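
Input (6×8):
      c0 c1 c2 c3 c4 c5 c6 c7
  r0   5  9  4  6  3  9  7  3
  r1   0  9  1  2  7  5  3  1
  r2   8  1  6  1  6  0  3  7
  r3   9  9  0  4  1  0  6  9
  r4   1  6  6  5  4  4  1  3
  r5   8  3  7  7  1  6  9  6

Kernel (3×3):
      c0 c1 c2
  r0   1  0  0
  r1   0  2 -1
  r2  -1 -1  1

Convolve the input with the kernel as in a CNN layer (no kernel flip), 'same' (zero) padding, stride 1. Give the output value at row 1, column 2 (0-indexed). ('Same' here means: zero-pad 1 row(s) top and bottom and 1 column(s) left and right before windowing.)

3

The receptive field on the zero-padded input at this output position is [9 4 6 / 9 1 2 / 1 6 1]. Elementwise product with the kernel and sum: 9·1 + 1·2 + 2·-1 + 1·-1 + 6·-1 + 1·1.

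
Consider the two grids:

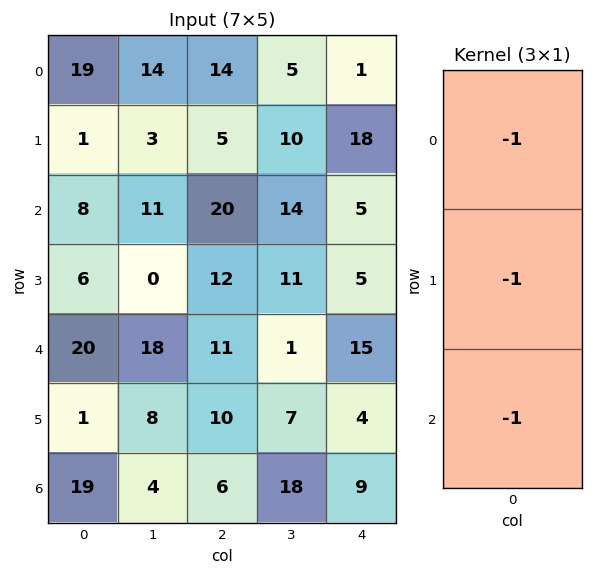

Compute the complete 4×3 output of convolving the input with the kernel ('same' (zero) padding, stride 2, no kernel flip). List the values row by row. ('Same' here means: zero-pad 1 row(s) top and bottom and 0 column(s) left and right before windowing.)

-20 -19 -19
-15 -37 -28
-27 -33 -24
-20 -16 -13

Output[0,0]: The receptive field on the zero-padded input at this output position is [0 / 19 / 1]. Elementwise product with the kernel and sum: 0·-1 + 19·-1 + 1·-1.
Output[0,1]: The receptive field on the zero-padded input at this output position is [0 / 14 / 5]. Elementwise product with the kernel and sum: 0·-1 + 14·-1 + 5·-1.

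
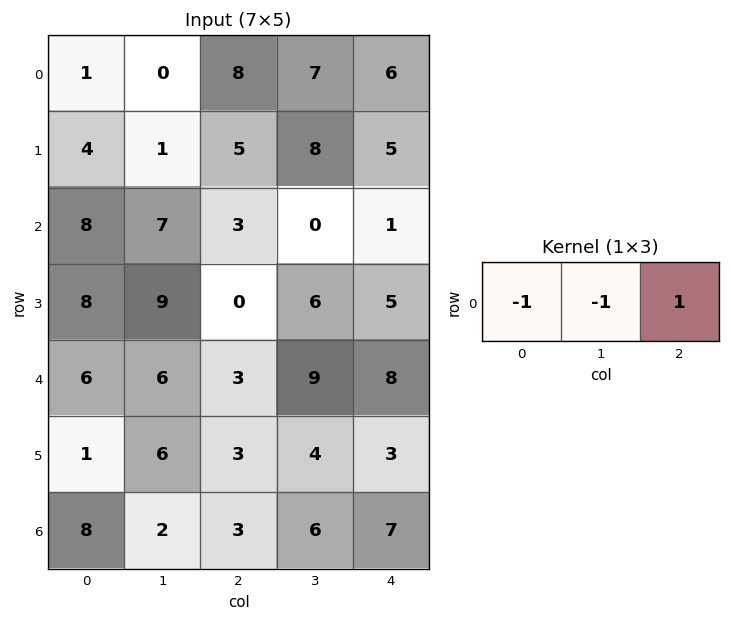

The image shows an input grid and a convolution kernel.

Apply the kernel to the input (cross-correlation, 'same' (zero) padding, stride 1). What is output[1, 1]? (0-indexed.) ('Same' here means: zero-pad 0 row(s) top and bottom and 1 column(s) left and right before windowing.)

0

The receptive field on the zero-padded input at this output position is [4 1 5]. Elementwise product with the kernel and sum: 4·-1 + 1·-1 + 5·1.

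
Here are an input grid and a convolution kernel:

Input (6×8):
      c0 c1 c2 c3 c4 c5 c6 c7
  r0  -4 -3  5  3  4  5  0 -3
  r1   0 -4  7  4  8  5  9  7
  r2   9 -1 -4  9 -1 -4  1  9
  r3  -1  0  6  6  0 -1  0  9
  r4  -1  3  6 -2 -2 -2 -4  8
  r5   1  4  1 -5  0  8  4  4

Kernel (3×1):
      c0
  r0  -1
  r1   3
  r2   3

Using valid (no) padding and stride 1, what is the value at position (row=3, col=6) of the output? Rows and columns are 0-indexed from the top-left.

The receptive field on the input at this output position is [0 / -4 / 4]. Elementwise product with the kernel and sum: 0·-1 + -4·3 + 4·3.

0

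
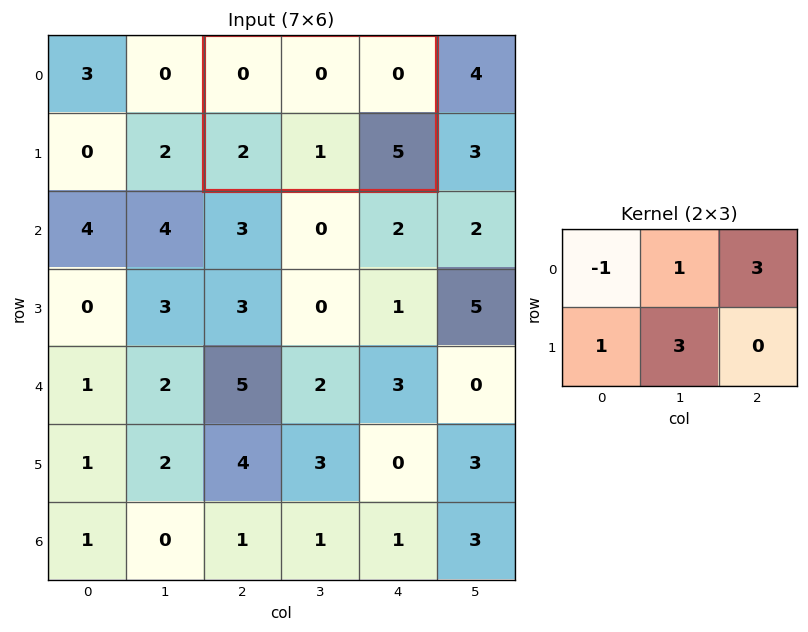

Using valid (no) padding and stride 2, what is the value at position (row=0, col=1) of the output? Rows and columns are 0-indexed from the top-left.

5

The receptive field on the input at this output position is [0 0 0 / 2 1 5]. Elementwise product with the kernel and sum: 0·-1 + 0·1 + 0·3 + 2·1 + 1·3.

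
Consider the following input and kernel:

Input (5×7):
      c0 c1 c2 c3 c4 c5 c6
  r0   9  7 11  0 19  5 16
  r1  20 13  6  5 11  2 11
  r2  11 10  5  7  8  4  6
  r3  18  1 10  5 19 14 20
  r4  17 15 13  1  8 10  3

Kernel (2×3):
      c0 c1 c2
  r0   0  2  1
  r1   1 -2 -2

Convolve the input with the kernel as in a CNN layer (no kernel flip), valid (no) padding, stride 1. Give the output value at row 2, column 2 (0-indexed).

-16

The receptive field on the input at this output position is [5 7 8 / 10 5 19]. Elementwise product with the kernel and sum: 7·2 + 8·1 + 10·1 + 5·-2 + 19·-2.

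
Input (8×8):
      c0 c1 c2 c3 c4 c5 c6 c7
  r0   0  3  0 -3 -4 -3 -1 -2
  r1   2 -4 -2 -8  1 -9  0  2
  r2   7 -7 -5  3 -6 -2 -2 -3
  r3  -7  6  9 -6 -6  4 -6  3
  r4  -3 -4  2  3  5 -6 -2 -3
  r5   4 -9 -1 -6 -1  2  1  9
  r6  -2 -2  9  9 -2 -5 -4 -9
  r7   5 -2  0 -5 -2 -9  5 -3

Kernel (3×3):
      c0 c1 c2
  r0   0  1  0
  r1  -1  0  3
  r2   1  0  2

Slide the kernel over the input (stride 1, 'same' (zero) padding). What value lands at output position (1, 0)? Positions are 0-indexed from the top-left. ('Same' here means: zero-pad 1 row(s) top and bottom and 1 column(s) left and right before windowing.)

-26

The receptive field on the zero-padded input at this output position is [0 0 3 / 0 2 -4 / 0 7 -7]. Elementwise product with the kernel and sum: 0·1 + 0·-1 + -4·3 + 0·1 + -7·2.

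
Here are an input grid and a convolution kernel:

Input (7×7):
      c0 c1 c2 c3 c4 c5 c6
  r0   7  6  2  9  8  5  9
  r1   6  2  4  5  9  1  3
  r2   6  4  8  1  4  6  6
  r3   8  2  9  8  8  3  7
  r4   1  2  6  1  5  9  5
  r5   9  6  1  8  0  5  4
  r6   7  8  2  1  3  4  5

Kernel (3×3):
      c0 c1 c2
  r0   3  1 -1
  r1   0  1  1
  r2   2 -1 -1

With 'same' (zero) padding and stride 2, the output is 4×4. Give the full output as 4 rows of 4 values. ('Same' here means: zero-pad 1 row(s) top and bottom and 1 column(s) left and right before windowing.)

Output[0,0]: The receptive field on the zero-padded input at this output position is [0 0 0 / 0 7 6 / 0 6 2]. Elementwise product with the kernel and sum: 0·3 + 0·1 + 0·-1 + 7·1 + 6·1 + 0·2 + 6·-1 + 2·-1.
Output[0,1]: The receptive field on the zero-padded input at this output position is [0 0 0 / 6 2 9 / 2 4 5]. Elementwise product with the kernel and sum: 0·3 + 0·1 + 0·-1 + 2·1 + 9·1 + 2·2 + 4·-1 + 5·-1.

5 6 13 8
4 1 38 11
-6 17 54 27
18 14 26 24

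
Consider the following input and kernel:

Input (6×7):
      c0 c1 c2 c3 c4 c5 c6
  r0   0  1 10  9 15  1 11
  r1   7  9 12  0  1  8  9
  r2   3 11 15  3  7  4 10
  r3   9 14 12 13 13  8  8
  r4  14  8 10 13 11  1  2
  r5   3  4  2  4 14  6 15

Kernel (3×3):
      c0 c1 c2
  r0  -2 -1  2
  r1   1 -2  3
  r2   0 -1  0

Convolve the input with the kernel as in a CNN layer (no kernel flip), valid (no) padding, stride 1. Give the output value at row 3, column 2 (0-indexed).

The receptive field on the input at this output position is [12 13 13 / 10 13 11 / 2 4 14]. Elementwise product with the kernel and sum: 12·-2 + 13·-1 + 13·2 + 10·1 + 13·-2 + 11·3 + 4·-1.

2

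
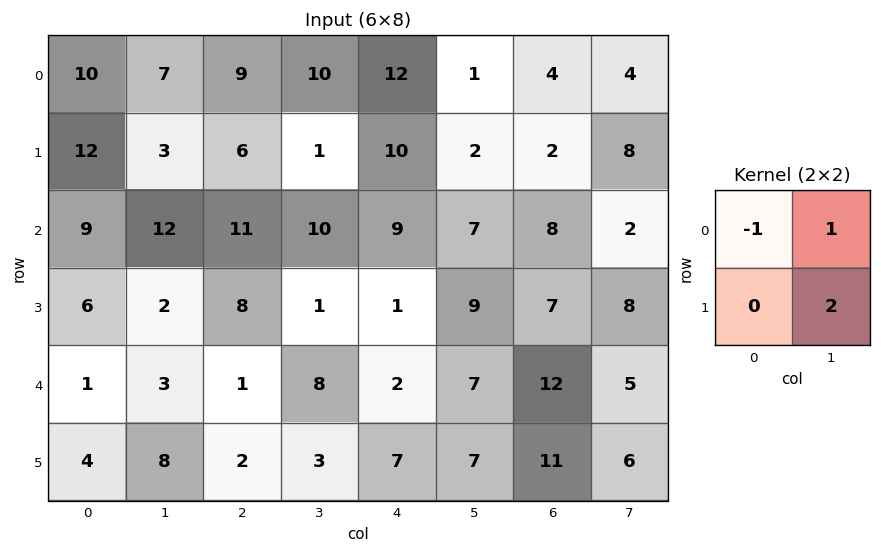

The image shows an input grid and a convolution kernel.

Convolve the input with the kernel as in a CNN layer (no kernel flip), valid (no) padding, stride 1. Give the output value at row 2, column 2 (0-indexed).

The receptive field on the input at this output position is [11 10 / 8 1]. Elementwise product with the kernel and sum: 11·-1 + 10·1 + 1·2.

1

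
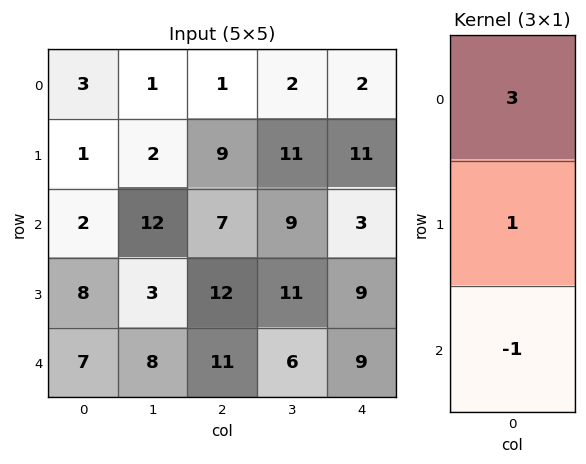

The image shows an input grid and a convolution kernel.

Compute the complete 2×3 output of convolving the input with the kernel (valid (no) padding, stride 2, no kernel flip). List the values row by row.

8 5 14
7 22 9

Output[0,0]: The receptive field on the input at this output position is [3 / 1 / 2]. Elementwise product with the kernel and sum: 3·3 + 1·1 + 2·-1.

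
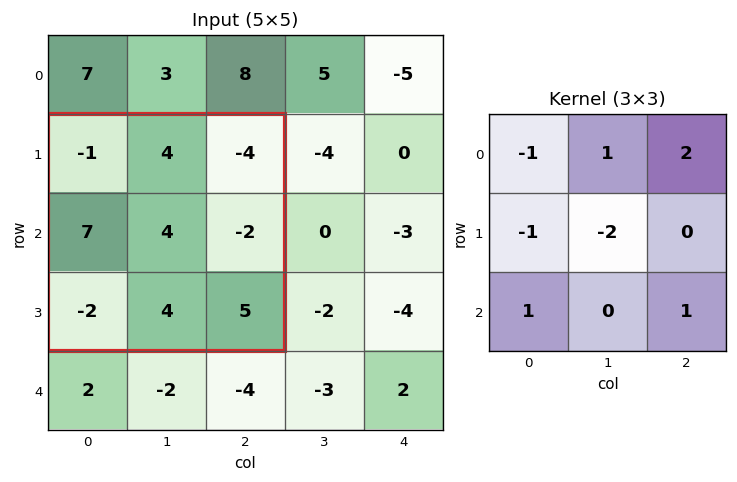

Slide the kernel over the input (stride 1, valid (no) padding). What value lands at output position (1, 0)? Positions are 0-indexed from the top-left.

The receptive field on the input at this output position is [-1 4 -4 / 7 4 -2 / -2 4 5]. Elementwise product with the kernel and sum: -1·-1 + 4·1 + -4·2 + 7·-1 + 4·-2 + -2·1 + 5·1.

-15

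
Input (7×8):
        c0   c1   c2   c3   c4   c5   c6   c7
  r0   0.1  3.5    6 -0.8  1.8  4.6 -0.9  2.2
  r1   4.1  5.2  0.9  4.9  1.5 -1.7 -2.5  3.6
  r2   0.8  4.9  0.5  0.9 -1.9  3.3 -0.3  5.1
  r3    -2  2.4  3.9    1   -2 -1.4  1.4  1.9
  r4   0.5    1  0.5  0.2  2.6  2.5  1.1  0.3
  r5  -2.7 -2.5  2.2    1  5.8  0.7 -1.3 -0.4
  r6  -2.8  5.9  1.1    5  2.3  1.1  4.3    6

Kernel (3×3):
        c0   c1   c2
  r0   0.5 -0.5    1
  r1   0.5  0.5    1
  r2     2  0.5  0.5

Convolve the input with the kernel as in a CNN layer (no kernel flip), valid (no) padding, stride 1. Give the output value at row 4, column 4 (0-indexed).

The receptive field on the input at this output position is [2.6 2.5 1.1 / 5.8 0.7 -1.3 / 2.3 1.1 4.3]. Elementwise product with the kernel and sum: 2.6·0.5 + 2.5·-0.5 + 1.1·1 + 5.8·0.5 + 0.7·0.5 + -1.3·1 + 2.3·2 + 1.1·0.5 + 4.3·0.5.

10.4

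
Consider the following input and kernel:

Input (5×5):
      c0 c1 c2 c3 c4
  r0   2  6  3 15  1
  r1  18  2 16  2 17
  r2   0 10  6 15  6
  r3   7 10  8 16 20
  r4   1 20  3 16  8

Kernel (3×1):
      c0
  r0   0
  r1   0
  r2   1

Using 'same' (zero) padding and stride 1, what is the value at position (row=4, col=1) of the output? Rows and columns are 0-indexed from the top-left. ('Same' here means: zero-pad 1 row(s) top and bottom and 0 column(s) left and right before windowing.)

The receptive field on the zero-padded input at this output position is [10 / 20 / 0]. Elementwise product with the kernel and sum: 0·1.

0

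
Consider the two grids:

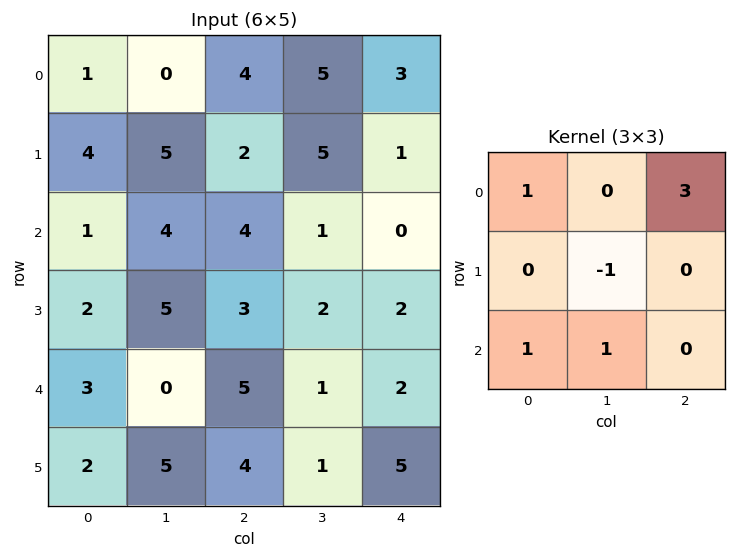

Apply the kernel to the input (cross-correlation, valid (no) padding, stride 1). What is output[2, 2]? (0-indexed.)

The receptive field on the input at this output position is [4 1 0 / 3 2 2 / 5 1 2]. Elementwise product with the kernel and sum: 4·1 + 0·3 + 2·-1 + 5·1 + 1·1.

8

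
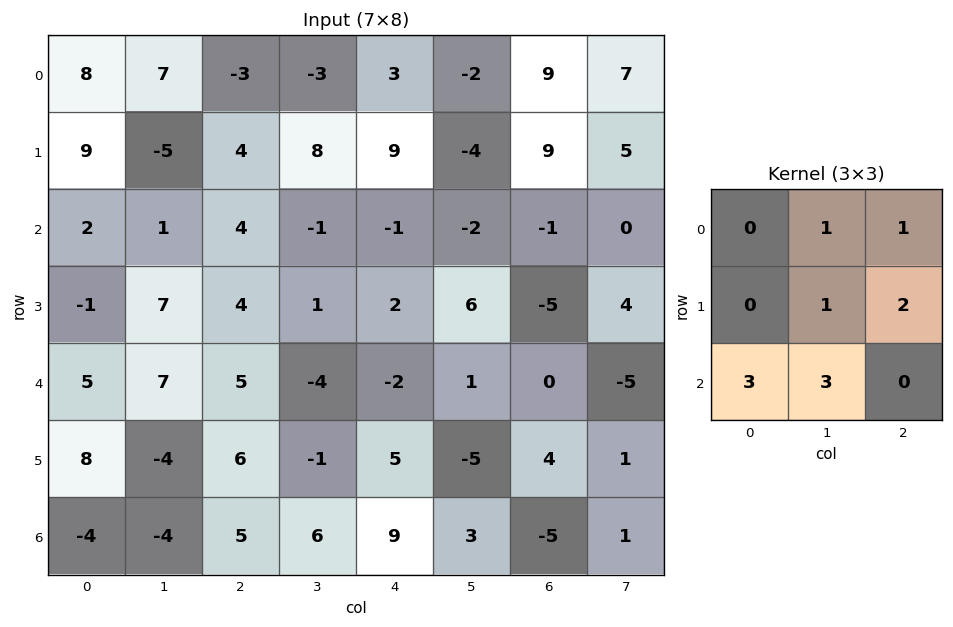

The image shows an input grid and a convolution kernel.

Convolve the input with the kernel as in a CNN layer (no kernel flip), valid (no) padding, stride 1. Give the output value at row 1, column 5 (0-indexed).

The receptive field on the input at this output position is [-4 9 5 / -2 -1 0 / 6 -5 4]. Elementwise product with the kernel and sum: 9·1 + 5·1 + -1·1 + 0·2 + 6·3 + -5·3.

16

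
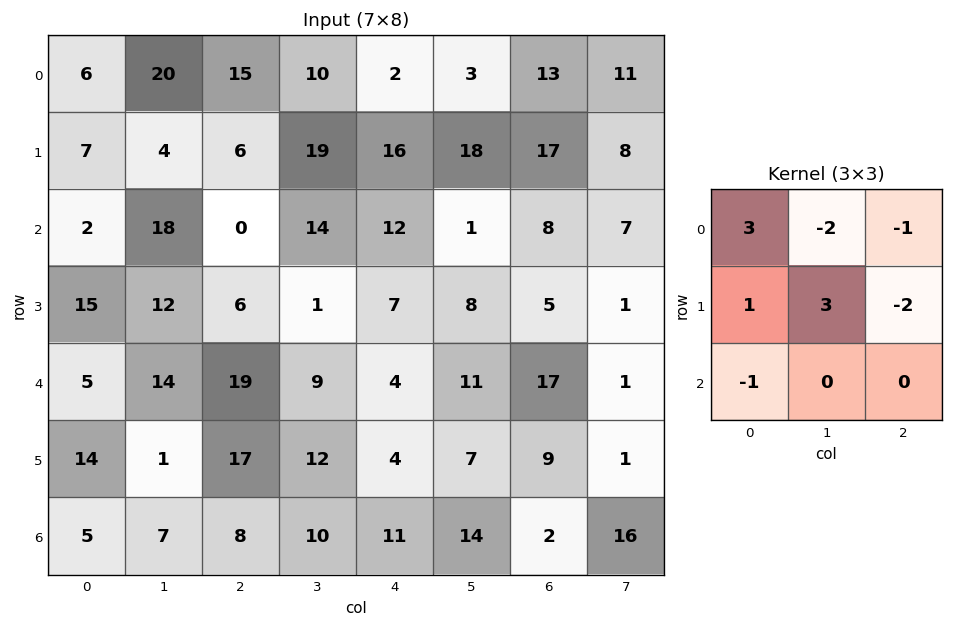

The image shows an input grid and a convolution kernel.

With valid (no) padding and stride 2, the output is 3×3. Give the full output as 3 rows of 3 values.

-32 54 11
4 -64 43
-54 72 -31

Output[0,0]: The receptive field on the input at this output position is [6 20 15 / 7 4 6 / 2 18 0]. Elementwise product with the kernel and sum: 6·3 + 20·-2 + 15·-1 + 7·1 + 4·3 + 6·-2 + 2·-1.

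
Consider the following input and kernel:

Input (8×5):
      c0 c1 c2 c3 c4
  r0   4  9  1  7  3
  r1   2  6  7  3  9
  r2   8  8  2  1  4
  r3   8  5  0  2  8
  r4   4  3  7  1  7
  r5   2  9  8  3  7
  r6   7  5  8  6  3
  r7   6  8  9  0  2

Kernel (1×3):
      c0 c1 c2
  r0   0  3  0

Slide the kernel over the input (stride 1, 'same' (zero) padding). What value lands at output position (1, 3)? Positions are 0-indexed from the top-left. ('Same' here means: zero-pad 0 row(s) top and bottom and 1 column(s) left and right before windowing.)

9

The receptive field on the zero-padded input at this output position is [7 3 9]. Elementwise product with the kernel and sum: 3·3.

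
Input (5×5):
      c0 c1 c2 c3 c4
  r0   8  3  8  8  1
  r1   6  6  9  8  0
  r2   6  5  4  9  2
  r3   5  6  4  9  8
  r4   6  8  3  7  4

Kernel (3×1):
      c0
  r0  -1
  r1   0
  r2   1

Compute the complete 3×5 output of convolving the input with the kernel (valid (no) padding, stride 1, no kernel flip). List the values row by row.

-2 2 -4 1 1
-1 0 -5 1 8
0 3 -1 -2 2

Output[0,0]: The receptive field on the input at this output position is [8 / 6 / 6]. Elementwise product with the kernel and sum: 8·-1 + 6·1.
Output[0,1]: The receptive field on the input at this output position is [3 / 6 / 5]. Elementwise product with the kernel and sum: 3·-1 + 5·1.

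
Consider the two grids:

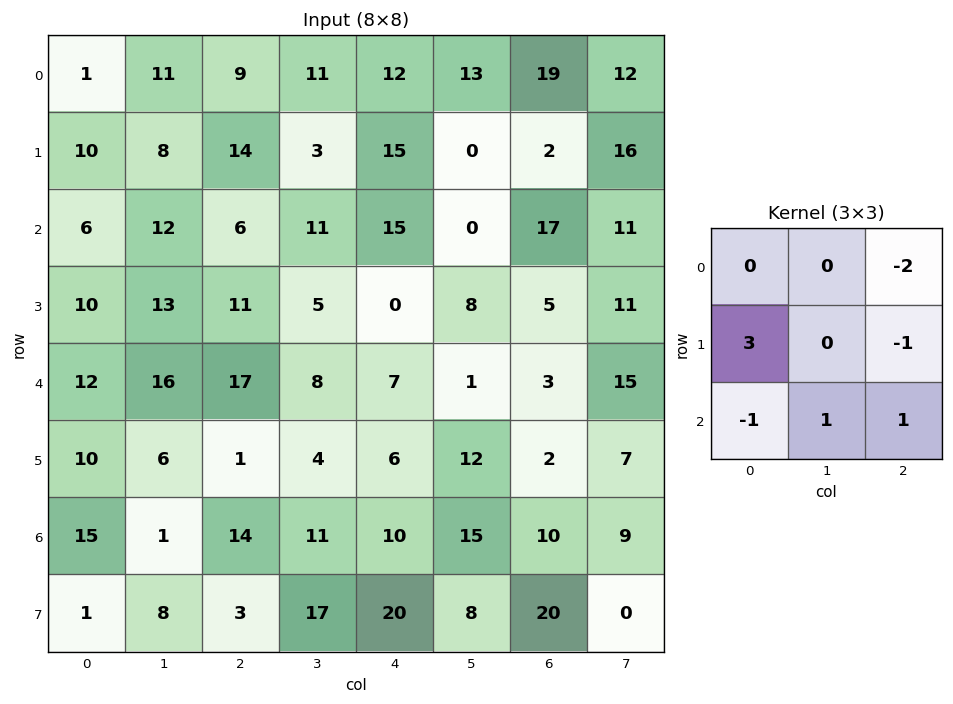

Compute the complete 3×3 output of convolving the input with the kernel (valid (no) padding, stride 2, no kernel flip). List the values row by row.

10 23 7
28 1 -42
-5 -10 25

Output[0,0]: The receptive field on the input at this output position is [1 11 9 / 10 8 14 / 6 12 6]. Elementwise product with the kernel and sum: 9·-2 + 10·3 + 14·-1 + 6·-1 + 12·1 + 6·1.
Output[0,1]: The receptive field on the input at this output position is [9 11 12 / 14 3 15 / 6 11 15]. Elementwise product with the kernel and sum: 12·-2 + 14·3 + 15·-1 + 6·-1 + 11·1 + 15·1.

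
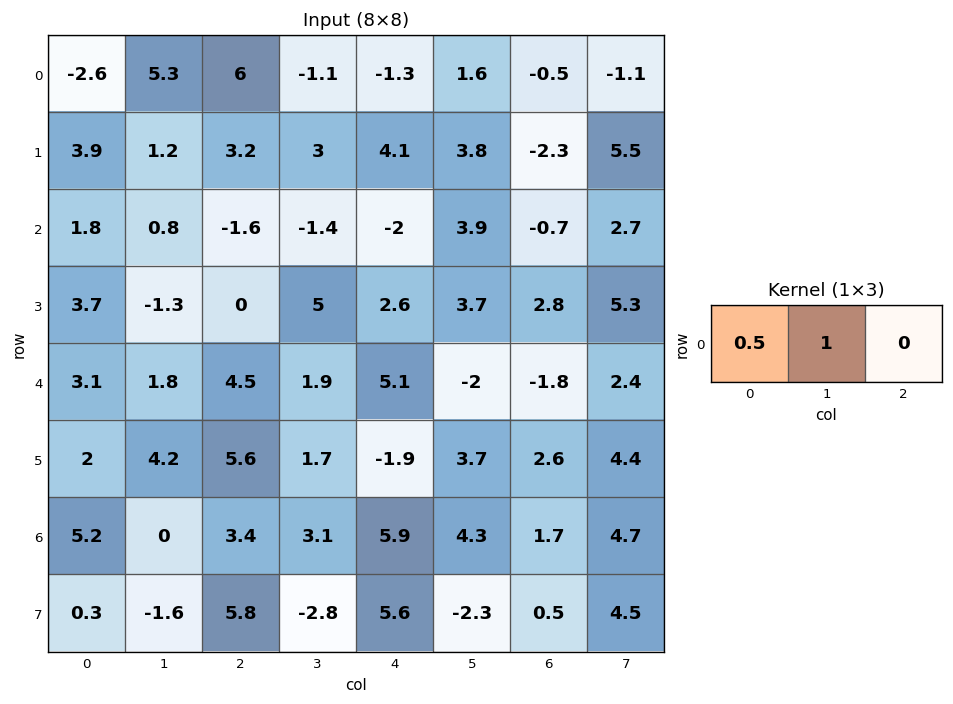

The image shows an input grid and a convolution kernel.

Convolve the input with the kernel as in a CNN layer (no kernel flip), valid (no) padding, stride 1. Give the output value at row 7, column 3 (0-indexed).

The receptive field on the input at this output position is [-2.8 5.6 -2.3]. Elementwise product with the kernel and sum: -2.8·0.5 + 5.6·1.

4.2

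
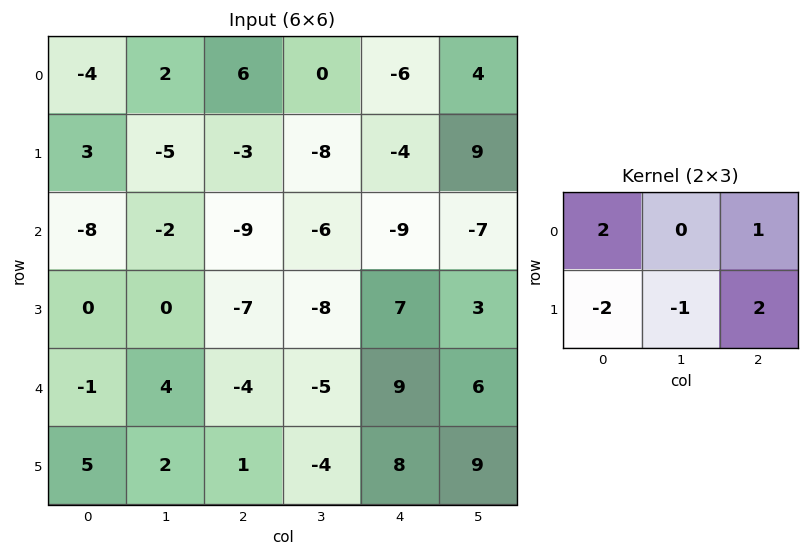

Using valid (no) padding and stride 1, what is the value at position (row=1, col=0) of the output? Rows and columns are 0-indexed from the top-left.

3

The receptive field on the input at this output position is [3 -5 -3 / -8 -2 -9]. Elementwise product with the kernel and sum: 3·2 + -3·1 + -8·-2 + -2·-1 + -9·2.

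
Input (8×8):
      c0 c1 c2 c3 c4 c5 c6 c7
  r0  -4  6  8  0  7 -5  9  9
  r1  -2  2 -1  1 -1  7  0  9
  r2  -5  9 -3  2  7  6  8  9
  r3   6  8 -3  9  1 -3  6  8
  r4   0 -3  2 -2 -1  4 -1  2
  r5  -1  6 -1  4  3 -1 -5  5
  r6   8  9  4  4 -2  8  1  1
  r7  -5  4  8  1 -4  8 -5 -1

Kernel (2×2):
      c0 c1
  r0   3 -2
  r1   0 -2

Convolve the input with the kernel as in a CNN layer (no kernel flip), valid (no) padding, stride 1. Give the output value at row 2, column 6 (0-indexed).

-10

The receptive field on the input at this output position is [8 9 / 6 8]. Elementwise product with the kernel and sum: 8·3 + 9·-2 + 8·-2.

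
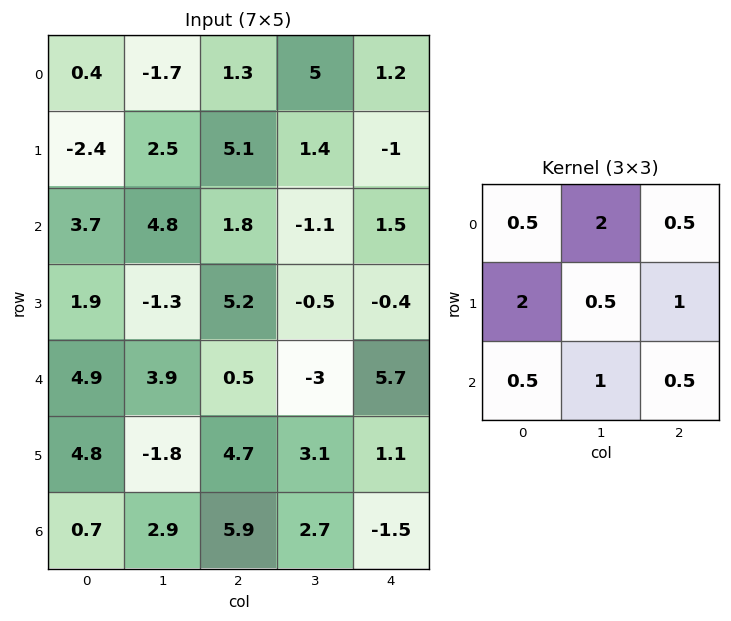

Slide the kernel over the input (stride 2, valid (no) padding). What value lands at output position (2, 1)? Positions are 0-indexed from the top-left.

The receptive field on the input at this output position is [0.5 -3 5.7 / 4.7 3.1 1.1 / 5.9 2.7 -1.5]. Elementwise product with the kernel and sum: 0.5·0.5 + -3·2 + 5.7·0.5 + 4.7·2 + 3.1·0.5 + 1.1·1 + 5.9·0.5 + 2.7·1 + -1.5·0.5.

14.05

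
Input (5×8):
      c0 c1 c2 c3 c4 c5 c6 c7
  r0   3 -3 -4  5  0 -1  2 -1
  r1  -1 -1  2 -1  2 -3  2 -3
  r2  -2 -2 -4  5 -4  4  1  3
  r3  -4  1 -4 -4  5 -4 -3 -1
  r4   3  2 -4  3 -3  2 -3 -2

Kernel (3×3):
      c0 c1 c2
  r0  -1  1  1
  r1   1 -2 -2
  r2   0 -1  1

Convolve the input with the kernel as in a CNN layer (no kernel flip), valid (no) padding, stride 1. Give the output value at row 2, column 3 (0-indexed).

-6

The receptive field on the input at this output position is [5 -4 4 / -4 5 -4 / 3 -3 2]. Elementwise product with the kernel and sum: 5·-1 + -4·1 + 4·1 + -4·1 + 5·-2 + -4·-2 + -3·-1 + 2·1.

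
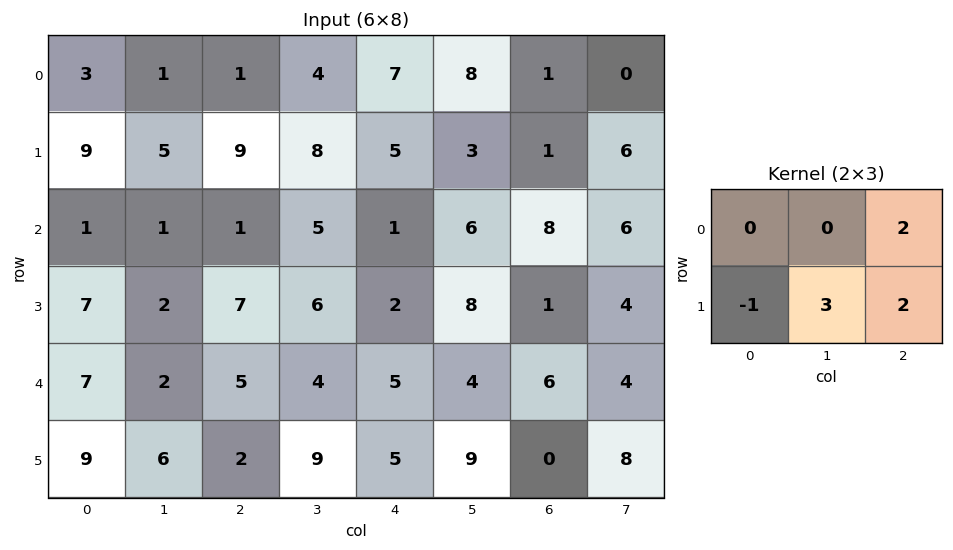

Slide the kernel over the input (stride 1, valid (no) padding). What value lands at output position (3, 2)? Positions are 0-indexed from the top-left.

The receptive field on the input at this output position is [7 6 2 / 5 4 5]. Elementwise product with the kernel and sum: 2·2 + 5·-1 + 4·3 + 5·2.

21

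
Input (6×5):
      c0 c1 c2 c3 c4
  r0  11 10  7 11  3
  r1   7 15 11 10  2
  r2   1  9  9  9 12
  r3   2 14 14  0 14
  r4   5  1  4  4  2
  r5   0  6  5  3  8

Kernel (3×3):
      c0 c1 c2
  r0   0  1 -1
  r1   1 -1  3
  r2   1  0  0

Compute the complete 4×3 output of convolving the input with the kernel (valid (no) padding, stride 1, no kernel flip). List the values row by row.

Output[0,0]: The receptive field on the input at this output position is [11 10 7 / 7 15 11 / 1 9 9]. Elementwise product with the kernel and sum: 10·1 + 7·-1 + 7·1 + 15·-1 + 11·3 + 1·1.
Output[0,1]: The receptive field on the input at this output position is [10 7 11 / 15 11 10 / 9 9 9]. Elementwise product with the kernel and sum: 7·1 + 11·-1 + 15·1 + 11·-1 + 10·3 + 9·1.

29 39 24
25 42 58
35 1 57
16 29 -3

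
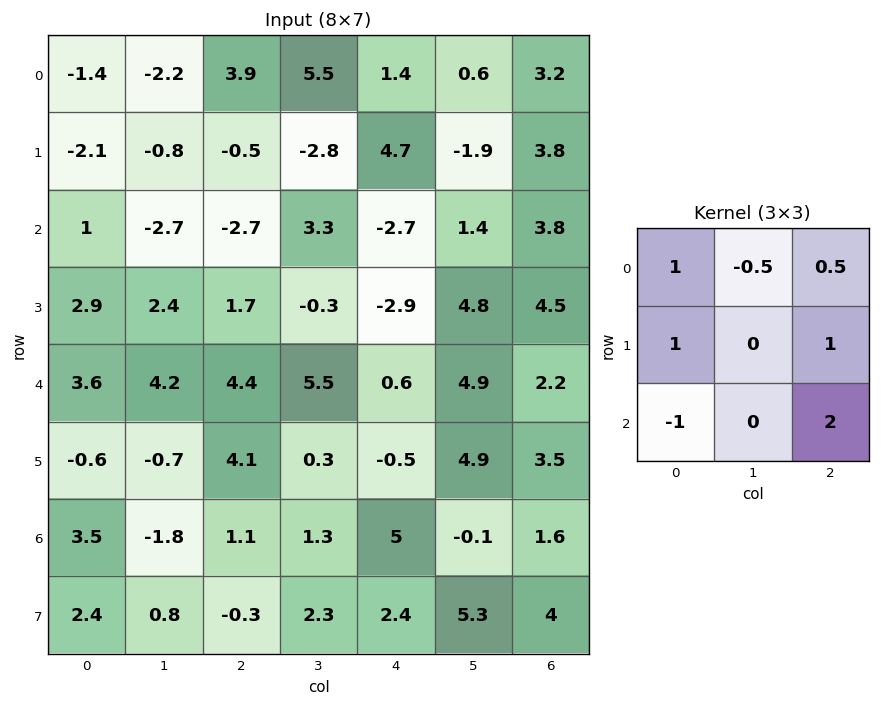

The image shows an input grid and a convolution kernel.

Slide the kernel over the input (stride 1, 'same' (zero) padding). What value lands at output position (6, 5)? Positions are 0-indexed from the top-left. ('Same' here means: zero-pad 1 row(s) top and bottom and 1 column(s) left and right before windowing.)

The receptive field on the zero-padded input at this output position is [-0.5 4.9 3.5 / 5 -0.1 1.6 / 2.4 5.3 4]. Elementwise product with the kernel and sum: -0.5·1 + 4.9·-0.5 + 3.5·0.5 + 5·1 + 1.6·1 + 2.4·-1 + 4·2.

11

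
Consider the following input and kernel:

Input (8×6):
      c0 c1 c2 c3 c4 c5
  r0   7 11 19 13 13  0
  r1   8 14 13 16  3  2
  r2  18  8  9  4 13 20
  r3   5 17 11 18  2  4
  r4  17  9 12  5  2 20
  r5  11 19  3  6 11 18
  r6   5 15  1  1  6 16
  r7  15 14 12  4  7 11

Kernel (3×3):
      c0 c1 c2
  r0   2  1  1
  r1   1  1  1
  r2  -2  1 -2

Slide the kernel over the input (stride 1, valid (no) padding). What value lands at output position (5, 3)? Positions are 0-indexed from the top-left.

The receptive field on the input at this output position is [6 11 18 / 1 6 16 / 4 7 11]. Elementwise product with the kernel and sum: 6·2 + 11·1 + 18·1 + 1·1 + 6·1 + 16·1 + 4·-2 + 7·1 + 11·-2.

41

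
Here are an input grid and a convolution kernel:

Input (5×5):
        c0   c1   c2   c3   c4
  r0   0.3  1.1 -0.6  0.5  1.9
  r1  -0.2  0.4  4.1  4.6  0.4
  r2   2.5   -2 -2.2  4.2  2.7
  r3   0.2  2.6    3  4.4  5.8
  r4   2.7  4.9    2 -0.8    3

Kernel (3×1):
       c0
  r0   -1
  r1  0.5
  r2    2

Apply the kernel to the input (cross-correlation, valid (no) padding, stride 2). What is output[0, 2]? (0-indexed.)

3.7

The receptive field on the input at this output position is [1.9 / 0.4 / 2.7]. Elementwise product with the kernel and sum: 1.9·-1 + 0.4·0.5 + 2.7·2.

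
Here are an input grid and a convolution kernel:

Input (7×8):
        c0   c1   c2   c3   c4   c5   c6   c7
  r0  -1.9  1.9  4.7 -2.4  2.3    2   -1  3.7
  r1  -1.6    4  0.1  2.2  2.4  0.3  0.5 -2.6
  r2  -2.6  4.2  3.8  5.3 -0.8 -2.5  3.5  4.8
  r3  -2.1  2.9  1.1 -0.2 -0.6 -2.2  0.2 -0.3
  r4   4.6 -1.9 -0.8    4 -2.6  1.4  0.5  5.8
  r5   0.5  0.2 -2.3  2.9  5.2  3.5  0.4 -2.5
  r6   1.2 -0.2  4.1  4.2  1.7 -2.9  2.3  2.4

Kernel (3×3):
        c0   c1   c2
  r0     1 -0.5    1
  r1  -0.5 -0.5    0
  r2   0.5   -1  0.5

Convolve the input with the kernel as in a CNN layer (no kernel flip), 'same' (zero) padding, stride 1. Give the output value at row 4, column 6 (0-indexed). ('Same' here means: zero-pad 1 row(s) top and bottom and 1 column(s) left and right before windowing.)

-3.45

The receptive field on the zero-padded input at this output position is [-2.2 0.2 -0.3 / 1.4 0.5 5.8 / 3.5 0.4 -2.5]. Elementwise product with the kernel and sum: -2.2·1 + 0.2·-0.5 + -0.3·1 + 1.4·-0.5 + 0.5·-0.5 + 3.5·0.5 + 0.4·-1 + -2.5·0.5.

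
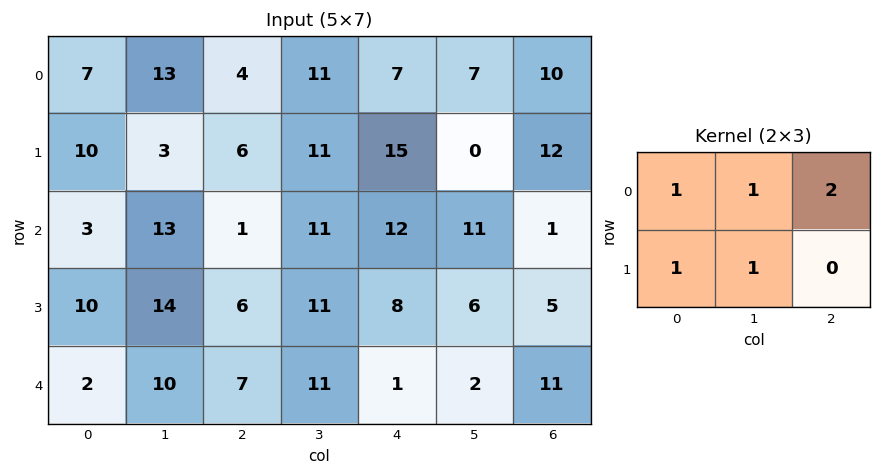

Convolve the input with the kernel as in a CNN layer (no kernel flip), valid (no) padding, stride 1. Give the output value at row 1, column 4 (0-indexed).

62

The receptive field on the input at this output position is [15 0 12 / 12 11 1]. Elementwise product with the kernel and sum: 15·1 + 0·1 + 12·2 + 12·1 + 11·1.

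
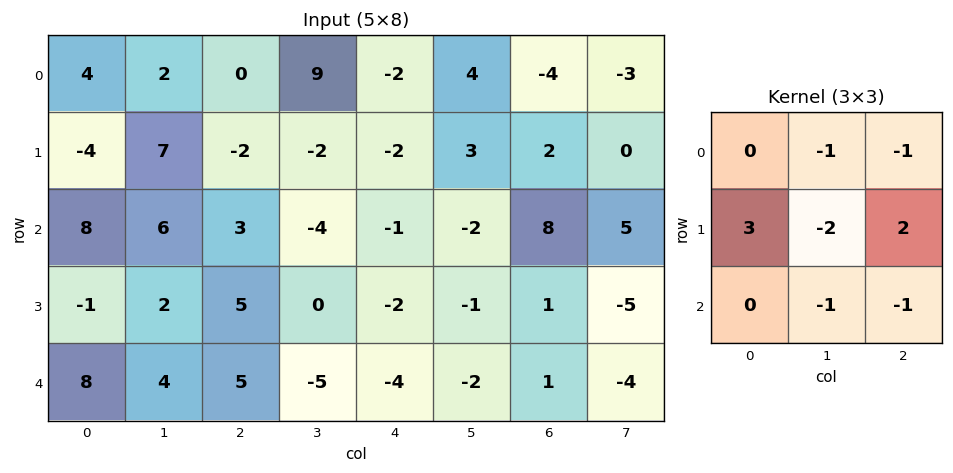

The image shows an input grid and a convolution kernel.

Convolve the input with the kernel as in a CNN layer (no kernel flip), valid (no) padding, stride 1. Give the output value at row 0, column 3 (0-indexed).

The receptive field on the input at this output position is [9 -2 4 / -2 -2 3 / -4 -1 -2]. Elementwise product with the kernel and sum: -2·-1 + 4·-1 + -2·3 + -2·-2 + 3·2 + -1·-1 + -2·-1.

5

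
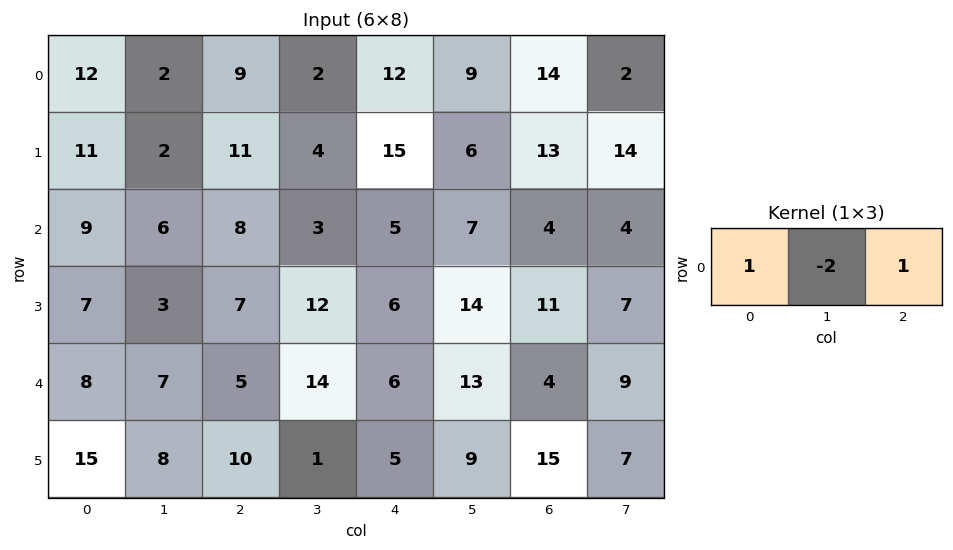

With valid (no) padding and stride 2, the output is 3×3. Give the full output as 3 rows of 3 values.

Output[0,0]: The receptive field on the input at this output position is [12 2 9]. Elementwise product with the kernel and sum: 12·1 + 2·-2 + 9·1.
Output[0,1]: The receptive field on the input at this output position is [9 2 12]. Elementwise product with the kernel and sum: 9·1 + 2·-2 + 12·1.

17 17 8
5 7 -5
-1 -17 -16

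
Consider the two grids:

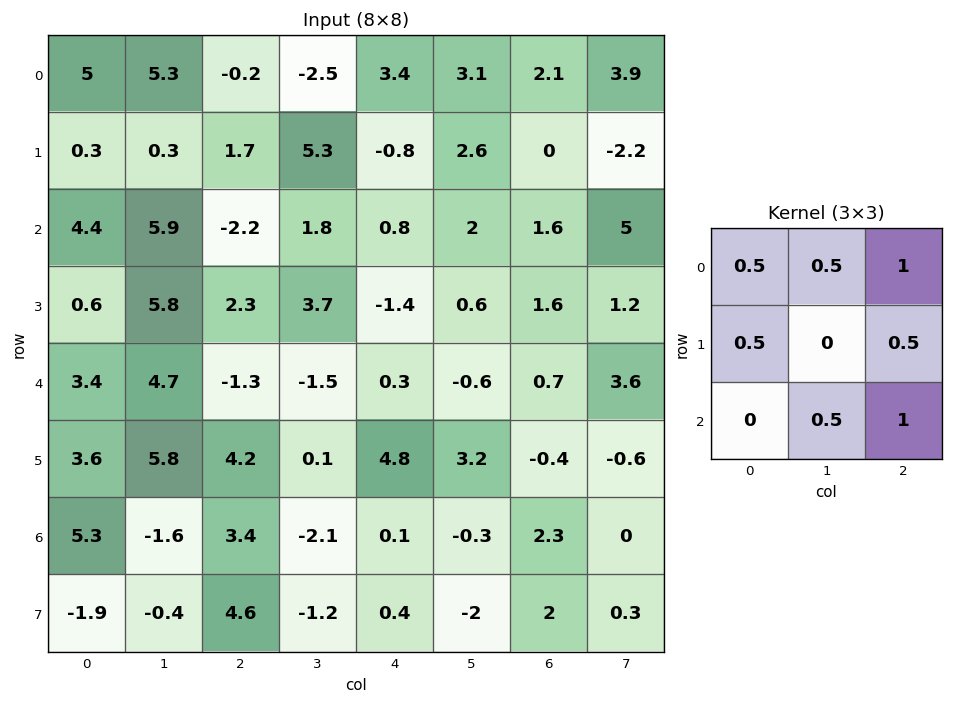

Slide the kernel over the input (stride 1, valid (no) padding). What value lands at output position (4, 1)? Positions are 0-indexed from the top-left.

2.75

The receptive field on the input at this output position is [4.7 -1.3 -1.5 / 5.8 4.2 0.1 / -1.6 3.4 -2.1]. Elementwise product with the kernel and sum: 4.7·0.5 + -1.3·0.5 + -1.5·1 + 5.8·0.5 + 0.1·0.5 + 3.4·0.5 + -2.1·1.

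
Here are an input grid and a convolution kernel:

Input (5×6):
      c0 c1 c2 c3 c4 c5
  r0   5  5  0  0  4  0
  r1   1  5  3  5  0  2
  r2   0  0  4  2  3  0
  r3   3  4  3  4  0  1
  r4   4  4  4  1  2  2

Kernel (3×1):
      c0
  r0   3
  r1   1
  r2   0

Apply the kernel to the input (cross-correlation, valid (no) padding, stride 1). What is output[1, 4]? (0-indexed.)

3

The receptive field on the input at this output position is [0 / 3 / 0]. Elementwise product with the kernel and sum: 0·3 + 3·1.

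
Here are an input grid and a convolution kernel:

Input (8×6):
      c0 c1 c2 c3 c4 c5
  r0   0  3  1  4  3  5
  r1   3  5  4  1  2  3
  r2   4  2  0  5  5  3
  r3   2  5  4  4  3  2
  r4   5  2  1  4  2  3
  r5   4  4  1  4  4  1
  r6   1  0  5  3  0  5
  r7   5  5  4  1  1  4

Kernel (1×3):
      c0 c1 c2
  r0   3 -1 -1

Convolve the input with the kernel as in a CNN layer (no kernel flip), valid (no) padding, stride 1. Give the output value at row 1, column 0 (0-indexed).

The receptive field on the input at this output position is [3 5 4]. Elementwise product with the kernel and sum: 3·3 + 5·-1 + 4·-1.

0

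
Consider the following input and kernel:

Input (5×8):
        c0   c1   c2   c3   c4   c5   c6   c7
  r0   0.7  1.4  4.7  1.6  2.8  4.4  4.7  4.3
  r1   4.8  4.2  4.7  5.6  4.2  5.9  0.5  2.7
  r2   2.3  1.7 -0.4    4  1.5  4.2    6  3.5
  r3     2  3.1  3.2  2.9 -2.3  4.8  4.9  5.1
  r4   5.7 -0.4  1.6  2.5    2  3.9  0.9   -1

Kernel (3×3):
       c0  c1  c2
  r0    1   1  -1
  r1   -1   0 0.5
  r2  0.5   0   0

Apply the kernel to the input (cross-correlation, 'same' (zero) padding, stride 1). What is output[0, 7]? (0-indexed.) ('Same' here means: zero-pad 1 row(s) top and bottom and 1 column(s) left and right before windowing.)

-4.45

The receptive field on the zero-padded input at this output position is [0 0 0 / 4.7 4.3 0 / 0.5 2.7 0]. Elementwise product with the kernel and sum: 0·1 + 0·1 + 0·-1 + 4.7·-1 + 0·0.5 + 0.5·0.5.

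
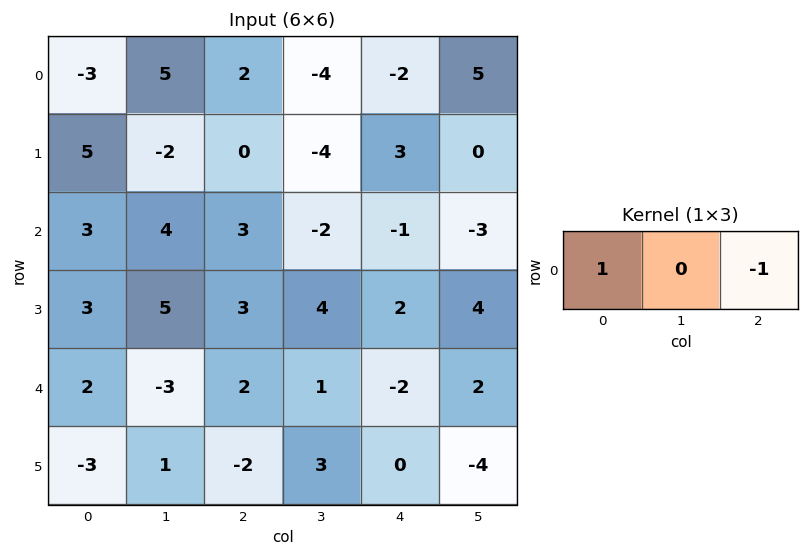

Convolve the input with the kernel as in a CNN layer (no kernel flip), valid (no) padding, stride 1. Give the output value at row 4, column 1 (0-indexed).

-4

The receptive field on the input at this output position is [-3 2 1]. Elementwise product with the kernel and sum: -3·1 + 1·-1.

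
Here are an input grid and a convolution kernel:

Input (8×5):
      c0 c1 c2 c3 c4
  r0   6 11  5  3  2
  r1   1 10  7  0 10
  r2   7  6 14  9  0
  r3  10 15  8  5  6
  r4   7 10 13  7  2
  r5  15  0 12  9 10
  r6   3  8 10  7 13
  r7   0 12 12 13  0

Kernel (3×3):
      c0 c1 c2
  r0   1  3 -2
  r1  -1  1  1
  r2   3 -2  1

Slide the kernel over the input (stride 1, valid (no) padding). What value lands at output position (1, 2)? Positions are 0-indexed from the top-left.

The receptive field on the input at this output position is [7 0 10 / 14 9 0 / 8 5 6]. Elementwise product with the kernel and sum: 7·1 + 0·3 + 10·-2 + 14·-1 + 9·1 + 0·1 + 8·3 + 5·-2 + 6·1.

2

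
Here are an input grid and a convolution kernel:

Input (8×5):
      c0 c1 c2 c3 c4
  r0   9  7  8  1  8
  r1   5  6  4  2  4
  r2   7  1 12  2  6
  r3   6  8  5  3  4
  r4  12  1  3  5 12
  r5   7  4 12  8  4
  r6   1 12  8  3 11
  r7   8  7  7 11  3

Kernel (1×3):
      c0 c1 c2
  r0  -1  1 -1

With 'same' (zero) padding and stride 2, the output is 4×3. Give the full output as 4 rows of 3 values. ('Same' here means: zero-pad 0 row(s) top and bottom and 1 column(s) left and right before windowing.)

2 0 7
6 9 4
11 -3 7
-11 -7 8

Output[0,0]: The receptive field on the zero-padded input at this output position is [0 9 7]. Elementwise product with the kernel and sum: 0·-1 + 9·1 + 7·-1.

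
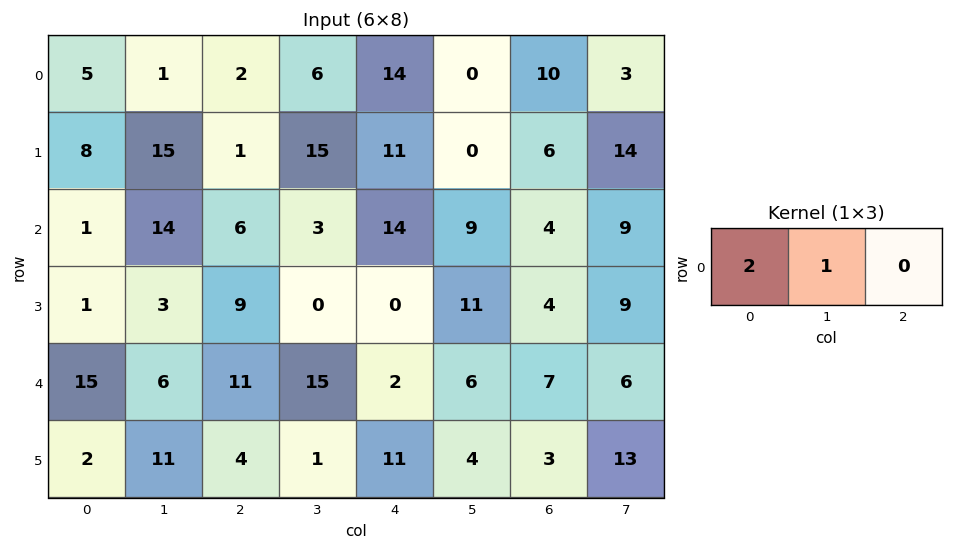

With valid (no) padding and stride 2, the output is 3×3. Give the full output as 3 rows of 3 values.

Output[0,0]: The receptive field on the input at this output position is [5 1 2]. Elementwise product with the kernel and sum: 5·2 + 1·1.
Output[0,1]: The receptive field on the input at this output position is [2 6 14]. Elementwise product with the kernel and sum: 2·2 + 6·1.

11 10 28
16 15 37
36 37 10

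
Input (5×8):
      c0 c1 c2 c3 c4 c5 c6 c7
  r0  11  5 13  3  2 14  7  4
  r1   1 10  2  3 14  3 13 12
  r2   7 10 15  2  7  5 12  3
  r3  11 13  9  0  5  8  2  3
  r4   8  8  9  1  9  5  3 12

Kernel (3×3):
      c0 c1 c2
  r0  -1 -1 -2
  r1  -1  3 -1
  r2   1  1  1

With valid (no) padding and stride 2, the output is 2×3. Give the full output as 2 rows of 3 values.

17 -3 -24
-3 -26 -2

Output[0,0]: The receptive field on the input at this output position is [11 5 13 / 1 10 2 / 7 10 15]. Elementwise product with the kernel and sum: 11·-1 + 5·-1 + 13·-2 + 1·-1 + 10·3 + 2·-1 + 7·1 + 10·1 + 15·1.
Output[0,1]: The receptive field on the input at this output position is [13 3 2 / 2 3 14 / 15 2 7]. Elementwise product with the kernel and sum: 13·-1 + 3·-1 + 2·-2 + 2·-1 + 3·3 + 14·-1 + 15·1 + 2·1 + 7·1.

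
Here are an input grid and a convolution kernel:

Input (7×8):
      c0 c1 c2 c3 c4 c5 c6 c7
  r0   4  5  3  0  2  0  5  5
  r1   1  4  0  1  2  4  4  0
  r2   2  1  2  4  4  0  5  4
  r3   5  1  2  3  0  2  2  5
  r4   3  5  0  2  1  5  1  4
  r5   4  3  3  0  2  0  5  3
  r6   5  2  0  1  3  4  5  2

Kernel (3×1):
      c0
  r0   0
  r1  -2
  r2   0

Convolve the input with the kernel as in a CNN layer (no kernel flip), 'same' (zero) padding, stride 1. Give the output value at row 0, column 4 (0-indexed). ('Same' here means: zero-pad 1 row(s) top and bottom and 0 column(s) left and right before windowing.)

-4

The receptive field on the zero-padded input at this output position is [0 / 2 / 2]. Elementwise product with the kernel and sum: 2·-2.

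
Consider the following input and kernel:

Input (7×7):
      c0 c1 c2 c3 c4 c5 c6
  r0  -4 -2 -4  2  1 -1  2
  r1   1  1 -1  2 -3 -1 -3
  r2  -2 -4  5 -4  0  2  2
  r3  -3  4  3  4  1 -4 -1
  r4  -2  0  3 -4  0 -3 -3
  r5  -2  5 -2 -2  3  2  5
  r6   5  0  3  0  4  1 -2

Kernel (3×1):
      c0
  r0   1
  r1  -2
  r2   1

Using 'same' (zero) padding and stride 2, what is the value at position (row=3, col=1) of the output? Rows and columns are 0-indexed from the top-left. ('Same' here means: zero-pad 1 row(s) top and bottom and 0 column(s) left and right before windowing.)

The receptive field on the zero-padded input at this output position is [-2 / 3 / 0]. Elementwise product with the kernel and sum: -2·1 + 3·-2 + 0·1.

-8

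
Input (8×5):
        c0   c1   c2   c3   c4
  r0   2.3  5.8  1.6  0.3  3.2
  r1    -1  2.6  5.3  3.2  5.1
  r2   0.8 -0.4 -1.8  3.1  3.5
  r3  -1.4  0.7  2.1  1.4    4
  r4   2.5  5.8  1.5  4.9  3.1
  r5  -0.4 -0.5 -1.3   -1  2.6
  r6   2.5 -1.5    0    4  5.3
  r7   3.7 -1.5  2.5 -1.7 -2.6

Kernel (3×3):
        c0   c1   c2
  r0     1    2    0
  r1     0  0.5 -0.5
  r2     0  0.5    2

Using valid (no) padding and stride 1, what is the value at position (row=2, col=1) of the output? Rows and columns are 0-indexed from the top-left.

The receptive field on the input at this output position is [-0.4 -1.8 3.1 / 0.7 2.1 1.4 / 5.8 1.5 4.9]. Elementwise product with the kernel and sum: -0.4·1 + -1.8·2 + 2.1·0.5 + 1.4·-0.5 + 1.5·0.5 + 4.9·2.

6.9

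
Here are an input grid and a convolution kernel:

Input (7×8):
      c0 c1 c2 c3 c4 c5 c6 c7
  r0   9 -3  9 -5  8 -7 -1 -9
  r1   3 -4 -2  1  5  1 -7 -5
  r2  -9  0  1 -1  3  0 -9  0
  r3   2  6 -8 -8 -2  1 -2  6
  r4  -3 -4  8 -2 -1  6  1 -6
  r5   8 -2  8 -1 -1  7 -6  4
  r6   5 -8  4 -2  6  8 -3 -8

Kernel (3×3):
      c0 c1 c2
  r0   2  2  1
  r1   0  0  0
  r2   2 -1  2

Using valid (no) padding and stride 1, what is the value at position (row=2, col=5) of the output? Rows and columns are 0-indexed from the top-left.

The receptive field on the input at this output position is [0 -9 0 / 1 -2 6 / 6 1 -6]. Elementwise product with the kernel and sum: 0·2 + -9·2 + 0·1 + 6·2 + 1·-1 + -6·2.

-19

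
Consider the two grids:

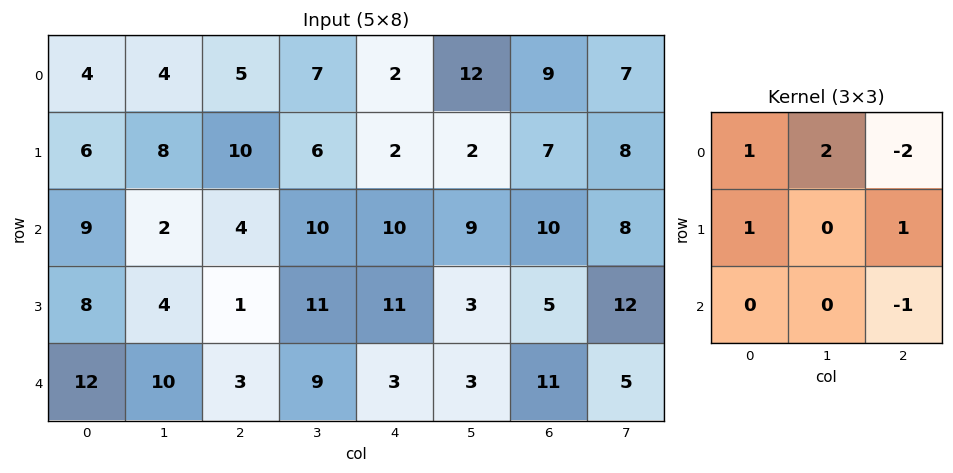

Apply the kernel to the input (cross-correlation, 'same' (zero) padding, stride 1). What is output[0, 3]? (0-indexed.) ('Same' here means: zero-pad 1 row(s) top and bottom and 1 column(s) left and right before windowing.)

5

The receptive field on the zero-padded input at this output position is [0 0 0 / 5 7 2 / 10 6 2]. Elementwise product with the kernel and sum: 0·1 + 0·2 + 0·-2 + 5·1 + 2·1 + 2·-1.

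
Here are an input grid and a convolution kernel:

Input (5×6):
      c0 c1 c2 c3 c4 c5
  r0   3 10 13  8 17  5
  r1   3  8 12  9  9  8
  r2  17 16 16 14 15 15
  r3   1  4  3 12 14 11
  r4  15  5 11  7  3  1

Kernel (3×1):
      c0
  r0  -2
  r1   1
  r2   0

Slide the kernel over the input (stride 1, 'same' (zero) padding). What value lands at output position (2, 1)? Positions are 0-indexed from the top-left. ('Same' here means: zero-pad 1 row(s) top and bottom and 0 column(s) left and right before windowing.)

0

The receptive field on the zero-padded input at this output position is [8 / 16 / 4]. Elementwise product with the kernel and sum: 8·-2 + 16·1.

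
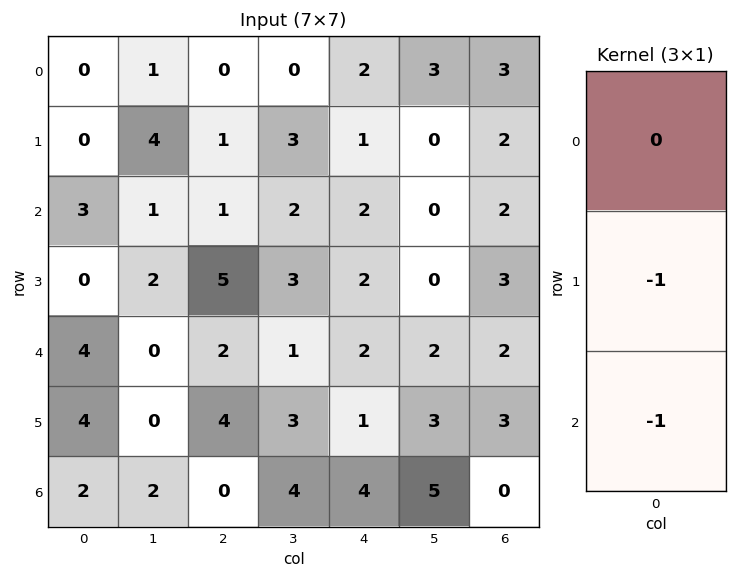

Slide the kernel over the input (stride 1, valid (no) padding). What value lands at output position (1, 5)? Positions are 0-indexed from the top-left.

0

The receptive field on the input at this output position is [0 / 0 / 0]. Elementwise product with the kernel and sum: 0·-1 + 0·-1.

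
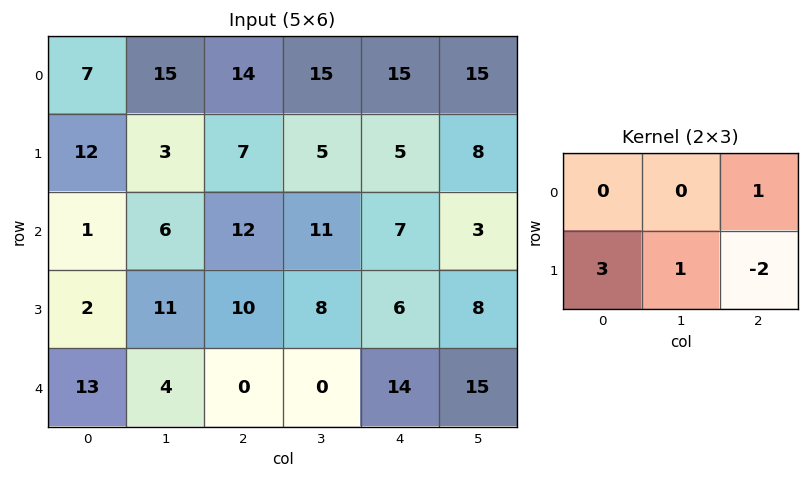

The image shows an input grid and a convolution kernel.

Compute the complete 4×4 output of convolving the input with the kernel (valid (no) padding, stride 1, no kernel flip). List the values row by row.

39 21 31 19
-8 13 38 42
9 38 33 17
53 20 -22 -8

Output[0,0]: The receptive field on the input at this output position is [7 15 14 / 12 3 7]. Elementwise product with the kernel and sum: 14·1 + 12·3 + 3·1 + 7·-2.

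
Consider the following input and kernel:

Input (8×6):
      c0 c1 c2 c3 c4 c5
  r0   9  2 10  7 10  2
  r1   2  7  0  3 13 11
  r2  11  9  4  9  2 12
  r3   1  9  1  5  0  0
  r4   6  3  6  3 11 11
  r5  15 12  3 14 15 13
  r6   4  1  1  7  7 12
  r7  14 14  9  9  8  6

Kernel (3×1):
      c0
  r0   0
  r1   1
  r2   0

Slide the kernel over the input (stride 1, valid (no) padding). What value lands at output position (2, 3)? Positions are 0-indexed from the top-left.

5

The receptive field on the input at this output position is [9 / 5 / 3]. Elementwise product with the kernel and sum: 5·1.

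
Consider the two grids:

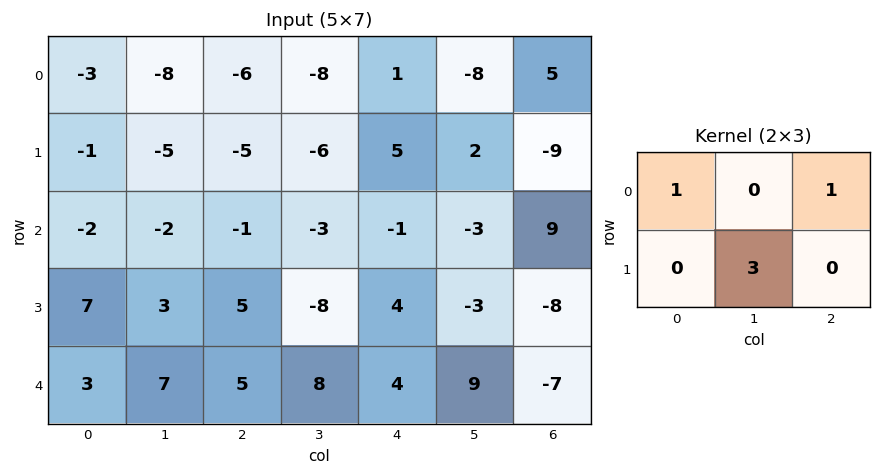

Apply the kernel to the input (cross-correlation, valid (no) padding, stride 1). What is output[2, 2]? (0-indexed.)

-26

The receptive field on the input at this output position is [-1 -3 -1 / 5 -8 4]. Elementwise product with the kernel and sum: -1·1 + -1·1 + -8·3.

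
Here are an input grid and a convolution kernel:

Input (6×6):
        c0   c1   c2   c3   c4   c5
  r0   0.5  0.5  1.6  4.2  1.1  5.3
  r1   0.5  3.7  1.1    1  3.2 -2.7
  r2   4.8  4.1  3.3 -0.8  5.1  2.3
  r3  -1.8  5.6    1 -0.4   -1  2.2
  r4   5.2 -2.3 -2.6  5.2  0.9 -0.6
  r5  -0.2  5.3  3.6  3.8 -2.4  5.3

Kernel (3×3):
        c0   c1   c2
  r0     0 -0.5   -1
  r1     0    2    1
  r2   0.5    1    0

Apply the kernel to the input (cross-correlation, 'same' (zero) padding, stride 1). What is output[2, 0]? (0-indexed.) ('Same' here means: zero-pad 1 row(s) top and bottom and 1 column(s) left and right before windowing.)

The receptive field on the zero-padded input at this output position is [0 0.5 3.7 / 0 4.8 4.1 / 0 -1.8 5.6]. Elementwise product with the kernel and sum: 0.5·-0.5 + 3.7·-1 + 4.8·2 + 4.1·1 + 0·0.5 + -1.8·1.

7.95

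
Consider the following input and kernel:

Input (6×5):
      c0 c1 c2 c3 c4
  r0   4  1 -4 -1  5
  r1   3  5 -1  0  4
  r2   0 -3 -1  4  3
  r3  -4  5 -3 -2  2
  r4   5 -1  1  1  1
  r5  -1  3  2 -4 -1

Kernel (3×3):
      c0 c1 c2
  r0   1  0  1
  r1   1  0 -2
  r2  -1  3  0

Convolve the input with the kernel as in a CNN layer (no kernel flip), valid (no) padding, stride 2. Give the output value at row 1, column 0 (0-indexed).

-7

The receptive field on the input at this output position is [0 -3 -1 / -4 5 -3 / 5 -1 1]. Elementwise product with the kernel and sum: 0·1 + -1·1 + -4·1 + -3·-2 + 5·-1 + -1·3.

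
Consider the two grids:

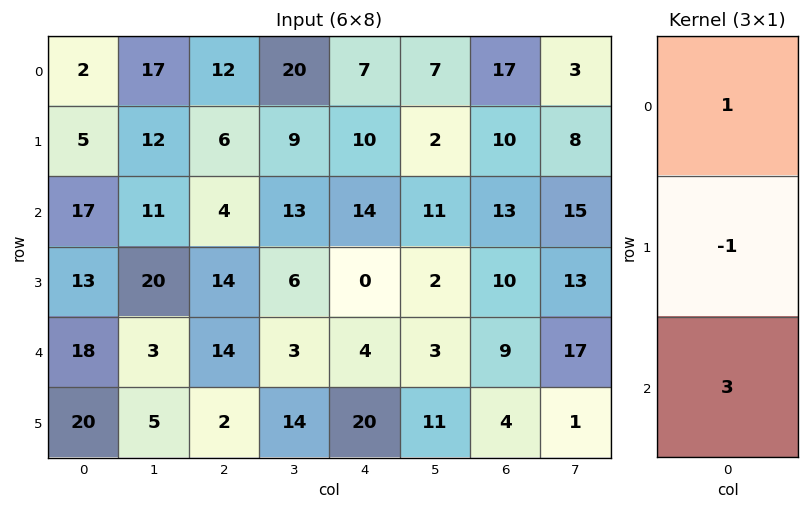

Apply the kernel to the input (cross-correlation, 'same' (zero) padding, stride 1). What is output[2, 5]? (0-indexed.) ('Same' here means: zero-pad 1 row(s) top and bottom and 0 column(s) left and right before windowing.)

The receptive field on the zero-padded input at this output position is [2 / 11 / 2]. Elementwise product with the kernel and sum: 2·1 + 11·-1 + 2·3.

-3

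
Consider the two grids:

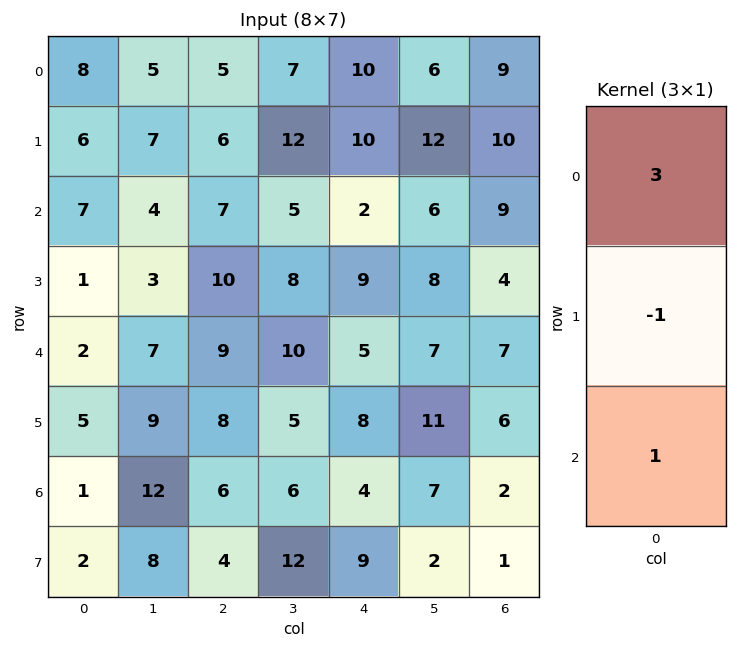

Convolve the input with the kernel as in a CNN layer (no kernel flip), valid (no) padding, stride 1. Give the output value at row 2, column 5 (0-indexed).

17

The receptive field on the input at this output position is [6 / 8 / 7]. Elementwise product with the kernel and sum: 6·3 + 8·-1 + 7·1.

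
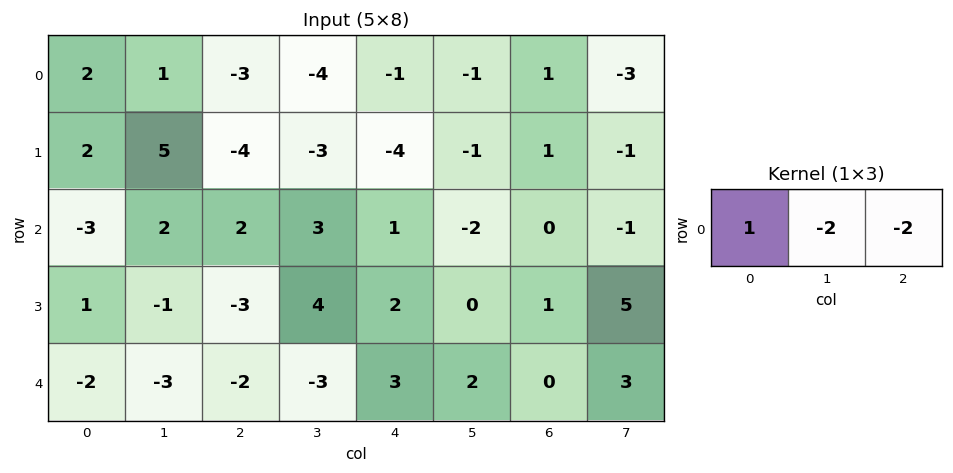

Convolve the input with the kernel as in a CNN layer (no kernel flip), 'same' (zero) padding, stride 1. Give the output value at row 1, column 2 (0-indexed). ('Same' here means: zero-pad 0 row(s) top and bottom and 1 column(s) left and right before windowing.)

The receptive field on the zero-padded input at this output position is [5 -4 -3]. Elementwise product with the kernel and sum: 5·1 + -4·-2 + -3·-2.

19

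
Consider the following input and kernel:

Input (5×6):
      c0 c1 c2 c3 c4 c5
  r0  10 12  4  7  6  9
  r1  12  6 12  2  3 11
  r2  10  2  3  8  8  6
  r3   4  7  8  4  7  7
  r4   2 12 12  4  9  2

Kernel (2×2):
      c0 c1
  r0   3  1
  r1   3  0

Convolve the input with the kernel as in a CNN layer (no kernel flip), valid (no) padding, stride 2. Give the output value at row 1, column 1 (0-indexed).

The receptive field on the input at this output position is [3 8 / 8 4]. Elementwise product with the kernel and sum: 3·3 + 8·1 + 8·3.

41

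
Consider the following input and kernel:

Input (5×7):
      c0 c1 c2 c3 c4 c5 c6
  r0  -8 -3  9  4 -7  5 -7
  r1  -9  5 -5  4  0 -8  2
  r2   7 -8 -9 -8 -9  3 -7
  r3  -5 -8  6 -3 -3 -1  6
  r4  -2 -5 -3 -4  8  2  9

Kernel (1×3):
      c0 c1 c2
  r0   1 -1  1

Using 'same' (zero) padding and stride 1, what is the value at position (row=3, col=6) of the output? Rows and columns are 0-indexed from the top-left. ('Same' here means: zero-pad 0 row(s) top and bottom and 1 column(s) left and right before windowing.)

-7

The receptive field on the zero-padded input at this output position is [-1 6 0]. Elementwise product with the kernel and sum: -1·1 + 6·-1 + 0·1.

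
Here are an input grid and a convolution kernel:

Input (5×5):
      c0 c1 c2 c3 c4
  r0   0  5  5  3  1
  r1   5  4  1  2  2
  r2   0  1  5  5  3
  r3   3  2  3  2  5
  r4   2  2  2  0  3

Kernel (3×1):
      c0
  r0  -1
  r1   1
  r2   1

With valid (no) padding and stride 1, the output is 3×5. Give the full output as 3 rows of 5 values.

Output[0,0]: The receptive field on the input at this output position is [0 / 5 / 0]. Elementwise product with the kernel and sum: 0·-1 + 5·1 + 0·1.

5 0 1 4 4
-2 -1 7 5 6
5 3 0 -3 5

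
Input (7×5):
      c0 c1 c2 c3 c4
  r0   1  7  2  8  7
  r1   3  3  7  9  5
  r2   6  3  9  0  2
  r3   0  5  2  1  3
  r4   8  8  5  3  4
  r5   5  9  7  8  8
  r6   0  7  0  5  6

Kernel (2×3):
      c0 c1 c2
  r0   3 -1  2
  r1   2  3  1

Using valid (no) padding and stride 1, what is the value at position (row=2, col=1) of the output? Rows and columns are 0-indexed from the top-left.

The receptive field on the input at this output position is [3 9 0 / 5 2 1]. Elementwise product with the kernel and sum: 3·3 + 9·-1 + 0·2 + 5·2 + 2·3 + 1·1.

17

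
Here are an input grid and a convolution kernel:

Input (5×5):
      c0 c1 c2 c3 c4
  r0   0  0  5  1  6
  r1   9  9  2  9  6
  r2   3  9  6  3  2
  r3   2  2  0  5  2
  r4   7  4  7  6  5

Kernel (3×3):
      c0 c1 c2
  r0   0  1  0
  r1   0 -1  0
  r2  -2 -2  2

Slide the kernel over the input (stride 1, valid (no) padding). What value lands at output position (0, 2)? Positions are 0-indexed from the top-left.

-22

The receptive field on the input at this output position is [5 1 6 / 2 9 6 / 6 3 2]. Elementwise product with the kernel and sum: 1·1 + 9·-1 + 6·-2 + 3·-2 + 2·2.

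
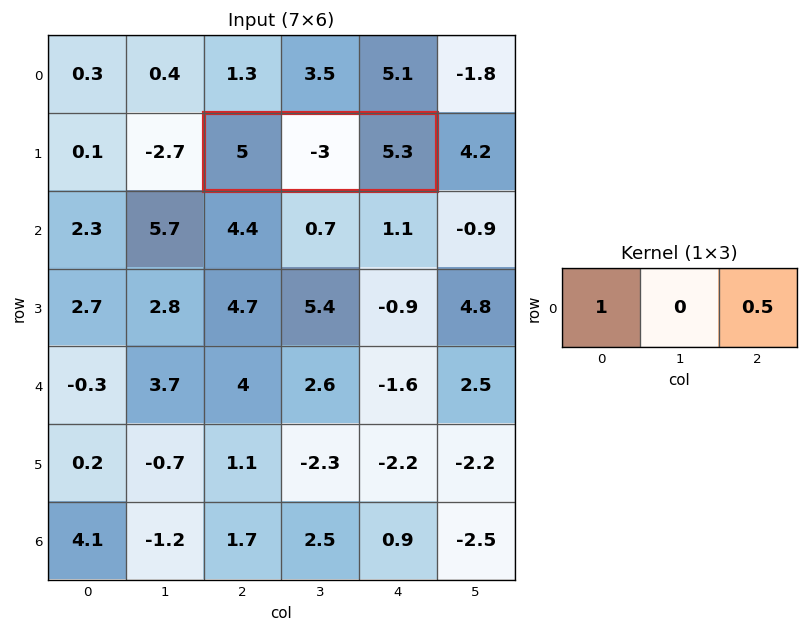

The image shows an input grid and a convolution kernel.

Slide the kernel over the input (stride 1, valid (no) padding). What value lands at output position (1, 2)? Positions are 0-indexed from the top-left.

7.65

The receptive field on the input at this output position is [5 -3 5.3]. Elementwise product with the kernel and sum: 5·1 + 5.3·0.5.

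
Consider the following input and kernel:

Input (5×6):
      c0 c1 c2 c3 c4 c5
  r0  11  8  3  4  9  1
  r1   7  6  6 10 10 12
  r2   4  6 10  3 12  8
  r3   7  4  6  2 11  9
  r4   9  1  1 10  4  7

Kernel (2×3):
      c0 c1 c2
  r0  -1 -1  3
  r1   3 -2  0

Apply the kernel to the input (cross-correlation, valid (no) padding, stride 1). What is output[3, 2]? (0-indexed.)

The receptive field on the input at this output position is [6 2 11 / 1 10 4]. Elementwise product with the kernel and sum: 6·-1 + 2·-1 + 11·3 + 1·3 + 10·-2.

8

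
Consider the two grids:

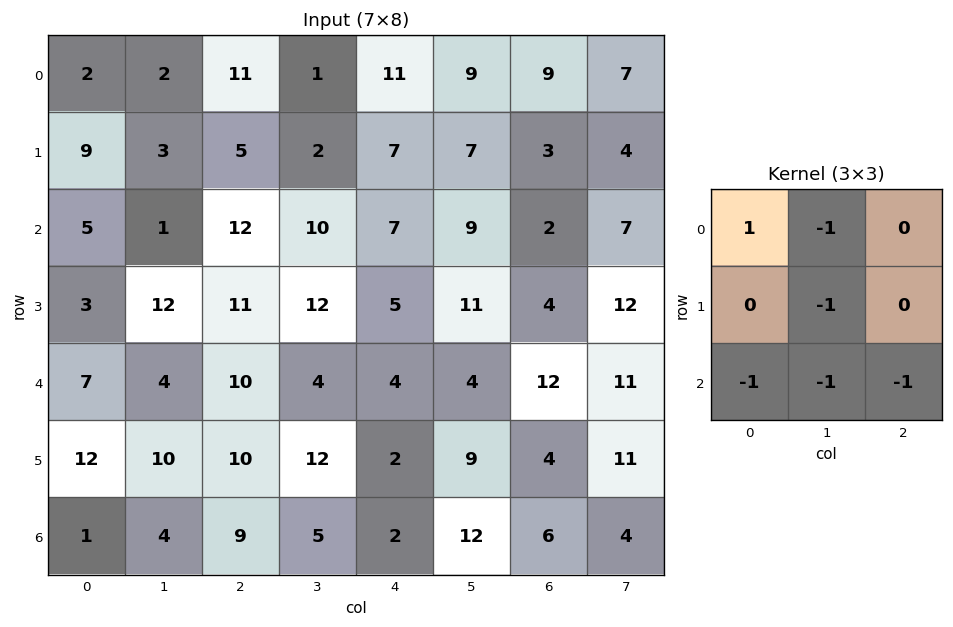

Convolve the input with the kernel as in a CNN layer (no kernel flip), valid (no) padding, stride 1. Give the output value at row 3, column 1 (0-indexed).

-41

The receptive field on the input at this output position is [12 11 12 / 4 10 4 / 10 10 12]. Elementwise product with the kernel and sum: 12·1 + 11·-1 + 10·-1 + 10·-1 + 10·-1 + 12·-1.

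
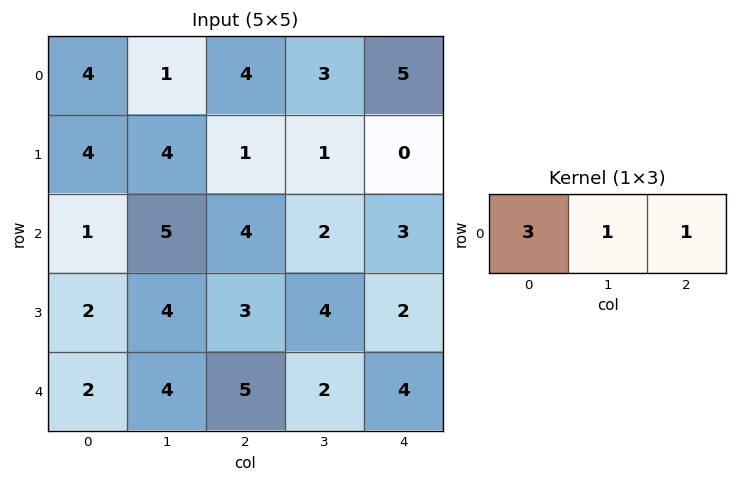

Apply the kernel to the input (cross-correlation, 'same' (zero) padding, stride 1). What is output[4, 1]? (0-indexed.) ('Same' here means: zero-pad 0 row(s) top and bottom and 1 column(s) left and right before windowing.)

15

The receptive field on the zero-padded input at this output position is [2 4 5]. Elementwise product with the kernel and sum: 2·3 + 4·1 + 5·1.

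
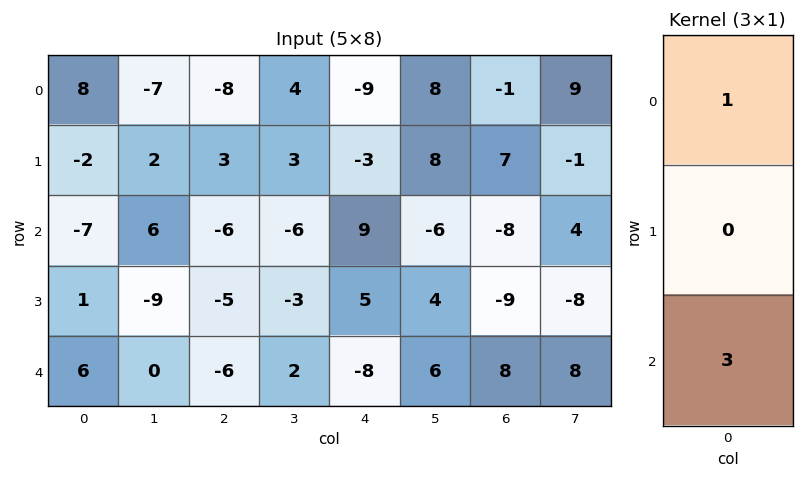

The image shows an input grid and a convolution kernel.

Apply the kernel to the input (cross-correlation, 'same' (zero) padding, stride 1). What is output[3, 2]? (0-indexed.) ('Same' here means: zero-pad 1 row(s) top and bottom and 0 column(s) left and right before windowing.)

The receptive field on the zero-padded input at this output position is [-6 / -5 / -6]. Elementwise product with the kernel and sum: -6·1 + -6·3.

-24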